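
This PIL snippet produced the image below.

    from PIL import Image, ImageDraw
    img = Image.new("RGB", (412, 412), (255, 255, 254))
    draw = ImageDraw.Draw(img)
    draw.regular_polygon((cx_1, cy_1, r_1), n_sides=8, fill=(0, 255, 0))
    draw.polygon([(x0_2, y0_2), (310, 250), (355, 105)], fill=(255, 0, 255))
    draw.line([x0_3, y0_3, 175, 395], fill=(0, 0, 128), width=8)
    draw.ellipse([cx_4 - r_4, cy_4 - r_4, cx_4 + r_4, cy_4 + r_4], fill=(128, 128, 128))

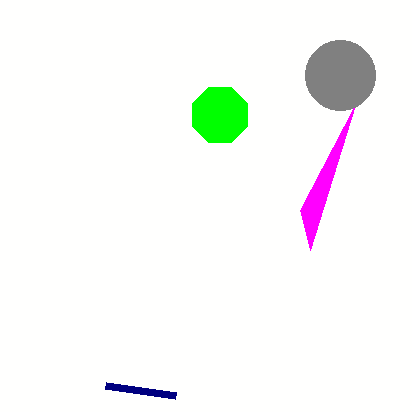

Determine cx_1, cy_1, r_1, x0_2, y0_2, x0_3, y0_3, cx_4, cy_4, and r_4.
cx_1 = 220, cy_1 = 115, r_1 = 30, x0_2 = 300, y0_2 = 210, x0_3 = 105, y0_3 = 385, cx_4 = 340, cy_4 = 75, r_4 = 35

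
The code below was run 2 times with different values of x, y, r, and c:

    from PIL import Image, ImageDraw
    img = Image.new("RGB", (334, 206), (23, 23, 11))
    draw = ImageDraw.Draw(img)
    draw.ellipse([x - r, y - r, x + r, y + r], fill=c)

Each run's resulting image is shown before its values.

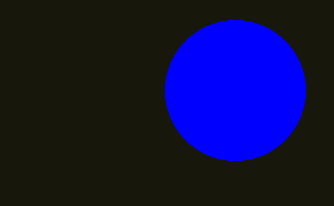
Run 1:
x = 235, y = 90, r = 70, c = 'blue'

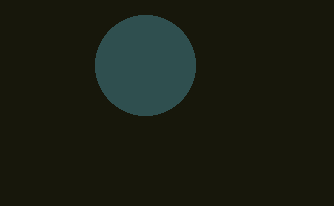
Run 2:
x = 145; y = 65; r = 50; c = 'darkslategray'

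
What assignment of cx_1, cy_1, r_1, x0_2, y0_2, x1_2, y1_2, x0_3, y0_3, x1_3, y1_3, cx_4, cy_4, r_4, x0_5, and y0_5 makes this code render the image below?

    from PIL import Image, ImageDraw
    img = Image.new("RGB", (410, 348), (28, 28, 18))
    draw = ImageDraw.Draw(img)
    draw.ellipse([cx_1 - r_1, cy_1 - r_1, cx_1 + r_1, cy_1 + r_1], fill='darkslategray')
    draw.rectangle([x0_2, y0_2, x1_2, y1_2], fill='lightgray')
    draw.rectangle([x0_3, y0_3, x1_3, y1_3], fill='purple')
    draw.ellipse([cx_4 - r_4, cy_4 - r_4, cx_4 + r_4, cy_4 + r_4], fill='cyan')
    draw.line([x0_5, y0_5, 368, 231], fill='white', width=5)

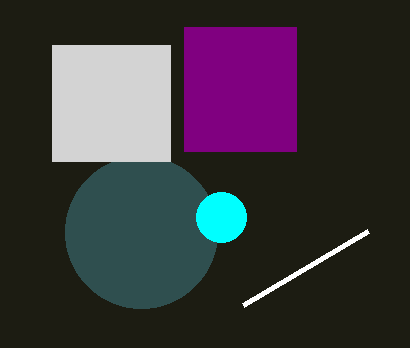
cx_1 = 141; cy_1 = 232; r_1 = 76; x0_2 = 52; y0_2 = 45; x1_2 = 170; y1_2 = 161; x0_3 = 184; y0_3 = 27; x1_3 = 296; y1_3 = 151; cx_4 = 221; cy_4 = 217; r_4 = 25; x0_5 = 243; y0_5 = 305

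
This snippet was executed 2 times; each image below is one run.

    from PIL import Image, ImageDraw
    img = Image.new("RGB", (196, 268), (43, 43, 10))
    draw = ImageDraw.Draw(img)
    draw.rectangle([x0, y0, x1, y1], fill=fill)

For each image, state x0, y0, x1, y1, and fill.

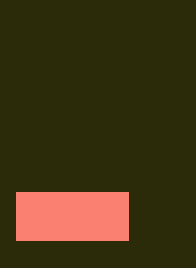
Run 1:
x0 = 16, y0 = 192, x1 = 128, y1 = 240, fill = 'salmon'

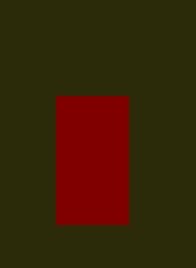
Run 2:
x0 = 56; y0 = 96; x1 = 128; y1 = 224; fill = 'maroon'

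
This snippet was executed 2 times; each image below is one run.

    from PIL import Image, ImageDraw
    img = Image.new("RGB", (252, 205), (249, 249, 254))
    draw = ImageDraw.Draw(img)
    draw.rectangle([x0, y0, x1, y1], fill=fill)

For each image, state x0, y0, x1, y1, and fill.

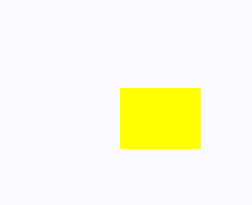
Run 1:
x0 = 120
y0 = 88
x1 = 200
y1 = 148
fill = 'yellow'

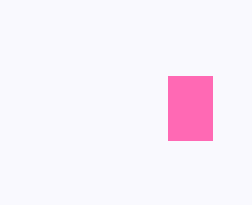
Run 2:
x0 = 168
y0 = 76
x1 = 212
y1 = 140
fill = 'hotpink'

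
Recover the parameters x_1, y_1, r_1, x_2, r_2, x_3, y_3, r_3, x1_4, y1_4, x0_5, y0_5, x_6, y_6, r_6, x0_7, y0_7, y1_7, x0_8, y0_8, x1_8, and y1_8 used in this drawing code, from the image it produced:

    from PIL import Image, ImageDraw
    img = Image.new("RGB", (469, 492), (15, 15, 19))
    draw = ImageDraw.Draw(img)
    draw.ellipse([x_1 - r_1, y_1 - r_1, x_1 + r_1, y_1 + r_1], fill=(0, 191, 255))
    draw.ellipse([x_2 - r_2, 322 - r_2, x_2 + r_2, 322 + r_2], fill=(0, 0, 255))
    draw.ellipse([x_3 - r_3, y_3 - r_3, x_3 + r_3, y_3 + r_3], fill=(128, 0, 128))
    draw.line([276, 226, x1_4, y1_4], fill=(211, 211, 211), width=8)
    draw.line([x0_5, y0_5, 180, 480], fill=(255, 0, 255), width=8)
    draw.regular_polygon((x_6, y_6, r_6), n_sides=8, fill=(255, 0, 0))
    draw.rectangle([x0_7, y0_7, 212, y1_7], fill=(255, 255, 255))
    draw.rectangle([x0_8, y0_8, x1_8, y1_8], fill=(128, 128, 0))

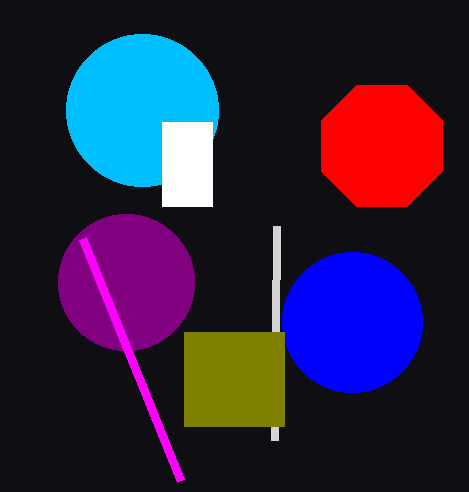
x_1 = 142
y_1 = 110
r_1 = 76
x_2 = 352
r_2 = 70
x_3 = 126
y_3 = 282
r_3 = 68
x1_4 = 274
y1_4 = 440
x0_5 = 82
y0_5 = 238
x_6 = 382
y_6 = 146
r_6 = 66
x0_7 = 162
y0_7 = 122
y1_7 = 206
x0_8 = 184
y0_8 = 332
x1_8 = 284
y1_8 = 426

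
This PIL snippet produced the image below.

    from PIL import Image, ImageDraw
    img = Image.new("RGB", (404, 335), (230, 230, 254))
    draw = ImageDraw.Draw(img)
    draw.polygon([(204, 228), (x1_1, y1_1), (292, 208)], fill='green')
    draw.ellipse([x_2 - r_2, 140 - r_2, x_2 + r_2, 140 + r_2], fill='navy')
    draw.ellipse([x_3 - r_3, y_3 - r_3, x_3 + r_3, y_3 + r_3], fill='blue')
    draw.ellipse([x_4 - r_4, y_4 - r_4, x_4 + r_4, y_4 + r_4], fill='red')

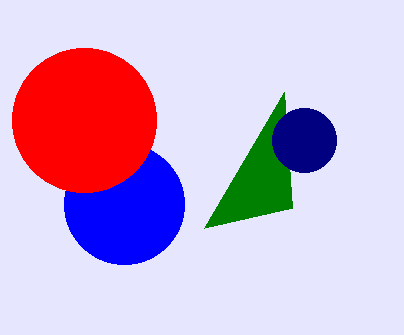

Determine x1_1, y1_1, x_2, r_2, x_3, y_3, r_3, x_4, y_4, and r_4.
x1_1 = 284
y1_1 = 92
x_2 = 304
r_2 = 32
x_3 = 124
y_3 = 204
r_3 = 60
x_4 = 84
y_4 = 120
r_4 = 72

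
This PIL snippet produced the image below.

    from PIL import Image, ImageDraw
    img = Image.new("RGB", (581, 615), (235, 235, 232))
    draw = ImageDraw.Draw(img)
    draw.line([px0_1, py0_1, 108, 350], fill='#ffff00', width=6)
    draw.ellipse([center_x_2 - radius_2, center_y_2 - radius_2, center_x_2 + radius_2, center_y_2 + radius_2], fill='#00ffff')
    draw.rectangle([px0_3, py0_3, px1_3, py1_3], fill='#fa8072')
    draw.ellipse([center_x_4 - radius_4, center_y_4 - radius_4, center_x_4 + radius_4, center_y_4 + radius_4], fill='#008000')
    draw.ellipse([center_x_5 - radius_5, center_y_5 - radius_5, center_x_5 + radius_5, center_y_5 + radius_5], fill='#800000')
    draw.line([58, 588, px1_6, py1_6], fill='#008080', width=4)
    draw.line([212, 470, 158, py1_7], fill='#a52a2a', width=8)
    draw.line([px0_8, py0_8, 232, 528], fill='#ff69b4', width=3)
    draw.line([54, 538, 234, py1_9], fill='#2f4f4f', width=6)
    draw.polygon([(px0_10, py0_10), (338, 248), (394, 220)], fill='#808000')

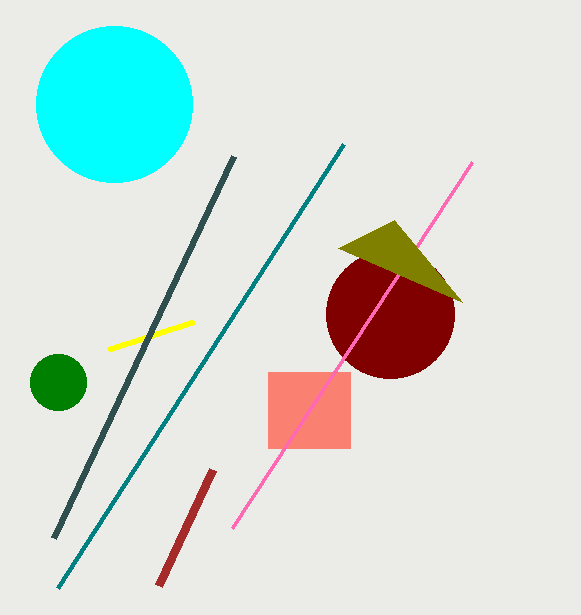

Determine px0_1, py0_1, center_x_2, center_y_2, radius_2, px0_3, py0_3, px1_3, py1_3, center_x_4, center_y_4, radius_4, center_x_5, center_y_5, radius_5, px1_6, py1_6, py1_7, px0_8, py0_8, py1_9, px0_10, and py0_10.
px0_1 = 194, py0_1 = 322, center_x_2 = 114, center_y_2 = 104, radius_2 = 78, px0_3 = 268, py0_3 = 372, px1_3 = 350, py1_3 = 448, center_x_4 = 58, center_y_4 = 382, radius_4 = 28, center_x_5 = 390, center_y_5 = 314, radius_5 = 64, px1_6 = 344, py1_6 = 144, py1_7 = 586, px0_8 = 472, py0_8 = 162, py1_9 = 156, px0_10 = 462, py0_10 = 302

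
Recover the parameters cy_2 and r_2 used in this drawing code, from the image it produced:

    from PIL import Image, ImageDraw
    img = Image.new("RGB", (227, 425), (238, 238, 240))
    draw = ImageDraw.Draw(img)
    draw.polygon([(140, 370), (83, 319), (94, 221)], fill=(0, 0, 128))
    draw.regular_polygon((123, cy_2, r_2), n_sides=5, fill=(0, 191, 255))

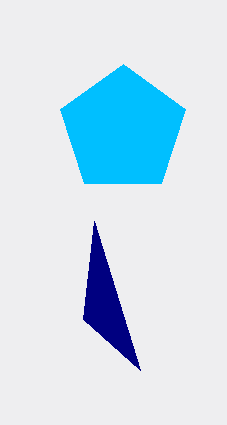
cy_2 = 130, r_2 = 66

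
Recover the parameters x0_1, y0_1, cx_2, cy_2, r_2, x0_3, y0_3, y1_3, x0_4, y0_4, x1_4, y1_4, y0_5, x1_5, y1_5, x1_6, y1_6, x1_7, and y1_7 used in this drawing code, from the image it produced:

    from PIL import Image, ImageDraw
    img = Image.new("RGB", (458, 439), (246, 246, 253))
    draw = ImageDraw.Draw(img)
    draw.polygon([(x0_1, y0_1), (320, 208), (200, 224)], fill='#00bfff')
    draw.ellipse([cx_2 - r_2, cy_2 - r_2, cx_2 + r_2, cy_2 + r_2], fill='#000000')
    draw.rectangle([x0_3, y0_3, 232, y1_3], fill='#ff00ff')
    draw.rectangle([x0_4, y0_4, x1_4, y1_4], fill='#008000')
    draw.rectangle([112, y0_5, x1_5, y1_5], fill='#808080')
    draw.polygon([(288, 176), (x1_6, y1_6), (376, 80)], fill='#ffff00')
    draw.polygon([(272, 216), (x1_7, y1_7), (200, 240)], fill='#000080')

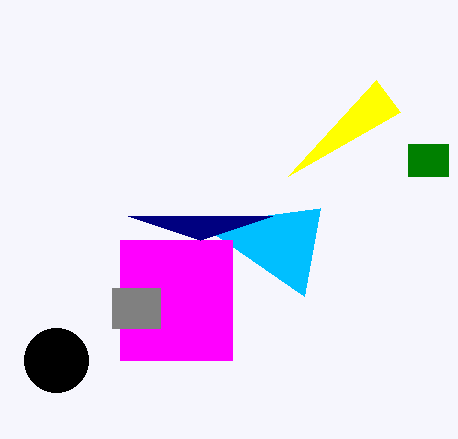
x0_1 = 304; y0_1 = 296; cx_2 = 56; cy_2 = 360; r_2 = 32; x0_3 = 120; y0_3 = 240; y1_3 = 360; x0_4 = 408; y0_4 = 144; x1_4 = 448; y1_4 = 176; y0_5 = 288; x1_5 = 160; y1_5 = 328; x1_6 = 400; y1_6 = 112; x1_7 = 128; y1_7 = 216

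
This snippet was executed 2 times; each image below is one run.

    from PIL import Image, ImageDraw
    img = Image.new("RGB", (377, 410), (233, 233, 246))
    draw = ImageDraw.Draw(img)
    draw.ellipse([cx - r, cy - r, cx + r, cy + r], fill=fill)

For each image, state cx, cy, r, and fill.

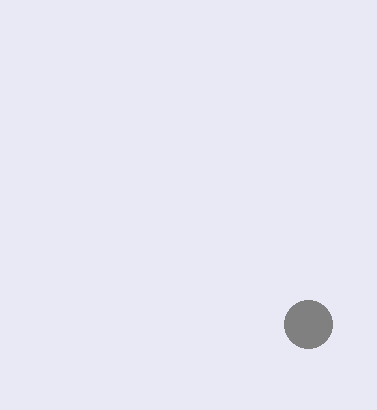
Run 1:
cx = 308
cy = 324
r = 24
fill = 'gray'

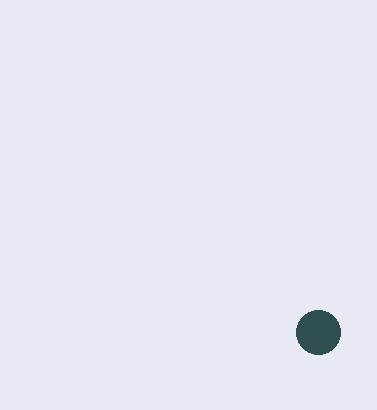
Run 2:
cx = 318; cy = 332; r = 22; fill = 'darkslategray'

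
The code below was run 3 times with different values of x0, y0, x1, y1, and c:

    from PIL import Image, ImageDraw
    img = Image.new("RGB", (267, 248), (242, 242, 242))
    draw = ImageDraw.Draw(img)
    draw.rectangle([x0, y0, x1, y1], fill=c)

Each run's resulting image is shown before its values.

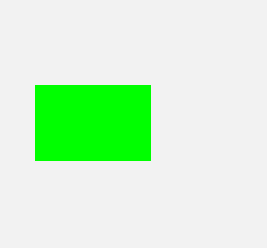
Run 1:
x0 = 35
y0 = 85
x1 = 150
y1 = 160
c = 'lime'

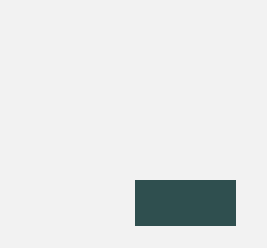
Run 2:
x0 = 135, y0 = 180, x1 = 235, y1 = 225, c = 'darkslategray'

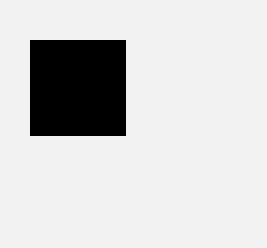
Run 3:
x0 = 30, y0 = 40, x1 = 125, y1 = 135, c = 'black'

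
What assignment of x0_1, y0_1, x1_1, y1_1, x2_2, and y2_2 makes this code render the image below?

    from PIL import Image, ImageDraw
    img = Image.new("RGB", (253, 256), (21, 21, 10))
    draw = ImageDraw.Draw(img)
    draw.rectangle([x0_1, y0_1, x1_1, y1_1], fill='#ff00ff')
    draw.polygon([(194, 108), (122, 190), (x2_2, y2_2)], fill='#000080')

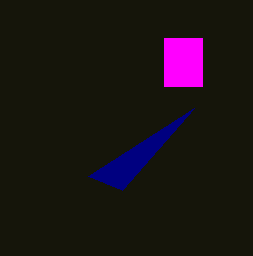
x0_1 = 164; y0_1 = 38; x1_1 = 202; y1_1 = 86; x2_2 = 88; y2_2 = 176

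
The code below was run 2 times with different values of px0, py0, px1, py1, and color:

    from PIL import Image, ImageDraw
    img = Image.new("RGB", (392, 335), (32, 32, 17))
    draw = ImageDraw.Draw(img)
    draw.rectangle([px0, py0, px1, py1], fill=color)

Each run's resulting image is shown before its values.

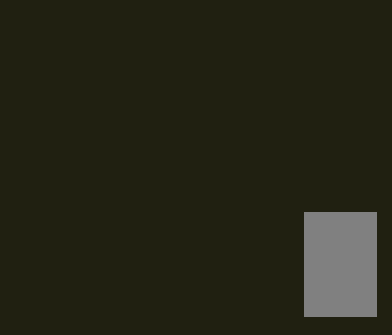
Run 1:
px0 = 304; py0 = 212; px1 = 376; py1 = 316; color = 'gray'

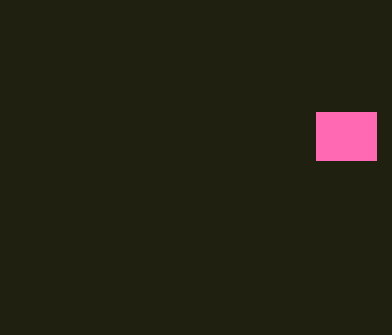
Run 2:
px0 = 316, py0 = 112, px1 = 376, py1 = 160, color = 'hotpink'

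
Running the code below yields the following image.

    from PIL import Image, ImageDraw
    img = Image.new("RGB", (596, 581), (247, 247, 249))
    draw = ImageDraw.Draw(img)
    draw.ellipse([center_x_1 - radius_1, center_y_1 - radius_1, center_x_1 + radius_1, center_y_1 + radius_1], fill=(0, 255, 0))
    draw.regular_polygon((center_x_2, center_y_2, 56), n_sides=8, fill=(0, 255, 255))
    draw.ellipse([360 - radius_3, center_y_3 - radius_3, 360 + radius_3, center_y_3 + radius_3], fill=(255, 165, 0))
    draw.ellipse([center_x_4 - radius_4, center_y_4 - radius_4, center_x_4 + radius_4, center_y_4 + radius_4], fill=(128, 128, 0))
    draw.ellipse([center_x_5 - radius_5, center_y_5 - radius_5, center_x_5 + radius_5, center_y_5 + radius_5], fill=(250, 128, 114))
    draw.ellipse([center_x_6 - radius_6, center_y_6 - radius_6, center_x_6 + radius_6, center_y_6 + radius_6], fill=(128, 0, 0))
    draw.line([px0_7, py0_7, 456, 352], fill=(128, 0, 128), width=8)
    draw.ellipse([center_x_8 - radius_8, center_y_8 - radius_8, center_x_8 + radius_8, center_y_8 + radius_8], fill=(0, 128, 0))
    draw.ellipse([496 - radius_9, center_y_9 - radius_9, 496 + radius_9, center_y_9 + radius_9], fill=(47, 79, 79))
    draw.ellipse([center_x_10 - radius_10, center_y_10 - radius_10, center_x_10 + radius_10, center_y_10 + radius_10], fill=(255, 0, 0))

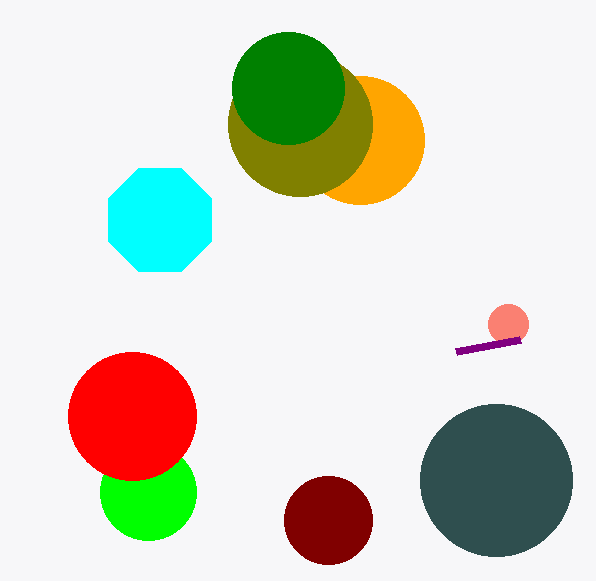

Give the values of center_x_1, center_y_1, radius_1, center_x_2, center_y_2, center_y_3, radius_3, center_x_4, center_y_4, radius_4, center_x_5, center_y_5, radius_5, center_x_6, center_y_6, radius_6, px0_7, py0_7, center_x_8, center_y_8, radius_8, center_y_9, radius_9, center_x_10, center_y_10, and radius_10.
center_x_1 = 148; center_y_1 = 492; radius_1 = 48; center_x_2 = 160; center_y_2 = 220; center_y_3 = 140; radius_3 = 64; center_x_4 = 300; center_y_4 = 124; radius_4 = 72; center_x_5 = 508; center_y_5 = 324; radius_5 = 20; center_x_6 = 328; center_y_6 = 520; radius_6 = 44; px0_7 = 520; py0_7 = 340; center_x_8 = 288; center_y_8 = 88; radius_8 = 56; center_y_9 = 480; radius_9 = 76; center_x_10 = 132; center_y_10 = 416; radius_10 = 64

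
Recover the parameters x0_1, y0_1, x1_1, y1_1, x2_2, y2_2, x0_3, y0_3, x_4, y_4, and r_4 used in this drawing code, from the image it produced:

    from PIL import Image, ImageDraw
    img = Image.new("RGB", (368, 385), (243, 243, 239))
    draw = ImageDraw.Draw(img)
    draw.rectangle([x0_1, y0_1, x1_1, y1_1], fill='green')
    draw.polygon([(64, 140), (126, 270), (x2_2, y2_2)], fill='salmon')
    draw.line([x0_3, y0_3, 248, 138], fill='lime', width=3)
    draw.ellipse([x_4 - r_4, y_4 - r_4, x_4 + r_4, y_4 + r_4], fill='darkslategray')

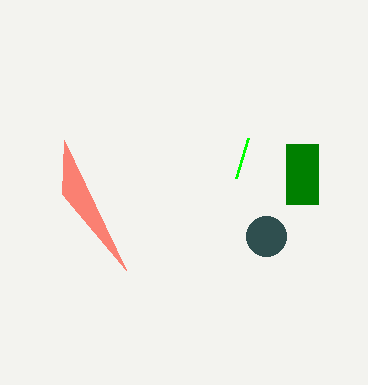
x0_1 = 286, y0_1 = 144, x1_1 = 318, y1_1 = 204, x2_2 = 62, y2_2 = 194, x0_3 = 236, y0_3 = 178, x_4 = 266, y_4 = 236, r_4 = 20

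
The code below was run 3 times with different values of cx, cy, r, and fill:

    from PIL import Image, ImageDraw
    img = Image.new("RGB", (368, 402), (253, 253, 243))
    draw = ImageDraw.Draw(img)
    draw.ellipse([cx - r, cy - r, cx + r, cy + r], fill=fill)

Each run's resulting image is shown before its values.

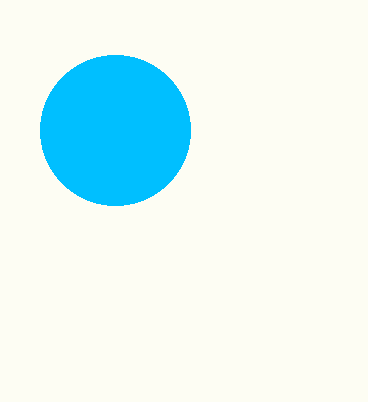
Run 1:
cx = 115
cy = 130
r = 75
fill = 'deepskyblue'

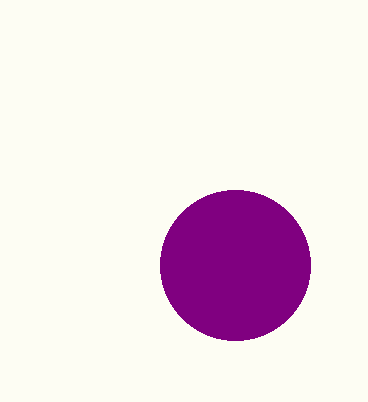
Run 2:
cx = 235
cy = 265
r = 75
fill = 'purple'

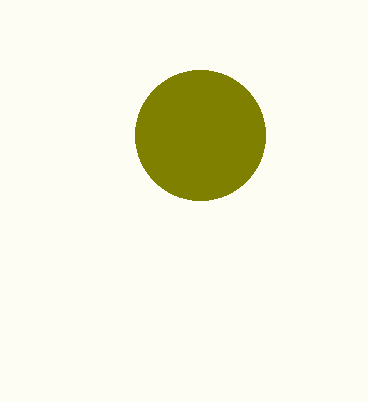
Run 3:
cx = 200; cy = 135; r = 65; fill = 'olive'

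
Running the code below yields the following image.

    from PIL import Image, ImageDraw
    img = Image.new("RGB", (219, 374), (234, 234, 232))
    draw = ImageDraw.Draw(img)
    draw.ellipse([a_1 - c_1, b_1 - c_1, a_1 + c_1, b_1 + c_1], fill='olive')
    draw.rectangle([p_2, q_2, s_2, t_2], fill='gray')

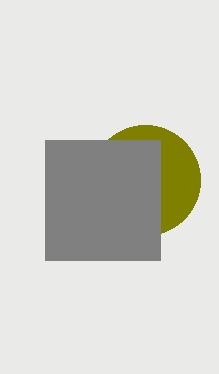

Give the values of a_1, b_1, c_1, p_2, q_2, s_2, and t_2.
a_1 = 145
b_1 = 180
c_1 = 55
p_2 = 45
q_2 = 140
s_2 = 160
t_2 = 260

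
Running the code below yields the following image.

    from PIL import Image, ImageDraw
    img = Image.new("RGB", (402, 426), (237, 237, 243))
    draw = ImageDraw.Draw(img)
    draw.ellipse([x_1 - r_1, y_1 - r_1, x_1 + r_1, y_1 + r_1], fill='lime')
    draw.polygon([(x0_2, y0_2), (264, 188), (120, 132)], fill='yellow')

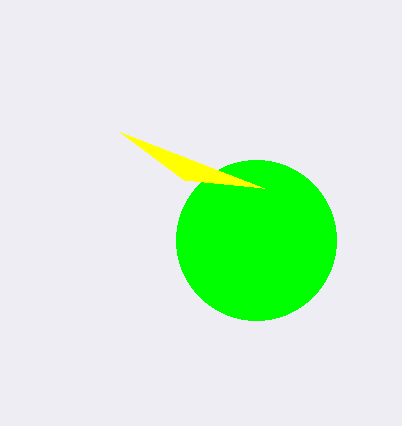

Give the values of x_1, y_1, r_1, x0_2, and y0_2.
x_1 = 256, y_1 = 240, r_1 = 80, x0_2 = 184, y0_2 = 180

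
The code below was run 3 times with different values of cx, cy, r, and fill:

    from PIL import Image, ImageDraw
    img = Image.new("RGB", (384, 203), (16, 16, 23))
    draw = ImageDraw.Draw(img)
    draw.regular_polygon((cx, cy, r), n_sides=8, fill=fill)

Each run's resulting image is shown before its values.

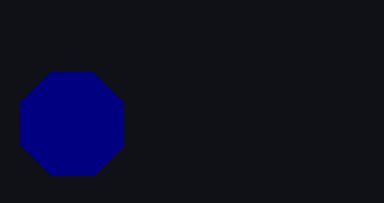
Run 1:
cx = 72, cy = 124, r = 56, fill = 'navy'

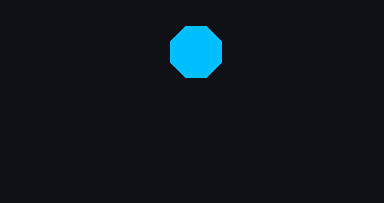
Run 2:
cx = 196; cy = 52; r = 28; fill = 'deepskyblue'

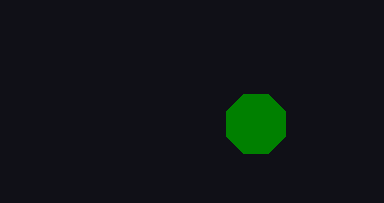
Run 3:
cx = 256; cy = 124; r = 32; fill = 'green'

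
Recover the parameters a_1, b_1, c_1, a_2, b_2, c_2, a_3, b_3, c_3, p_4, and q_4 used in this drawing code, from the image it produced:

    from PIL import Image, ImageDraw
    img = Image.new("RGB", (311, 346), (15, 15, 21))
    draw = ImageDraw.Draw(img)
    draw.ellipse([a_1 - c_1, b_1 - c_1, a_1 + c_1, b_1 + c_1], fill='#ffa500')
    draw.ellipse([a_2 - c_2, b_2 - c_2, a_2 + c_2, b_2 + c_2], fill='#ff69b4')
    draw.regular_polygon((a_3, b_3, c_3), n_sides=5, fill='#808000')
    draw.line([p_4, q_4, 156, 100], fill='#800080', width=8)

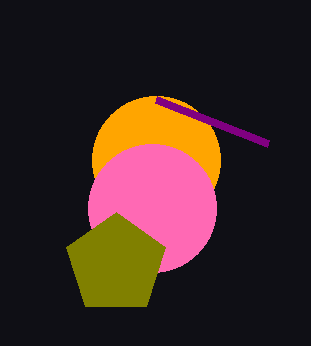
a_1 = 156
b_1 = 160
c_1 = 64
a_2 = 152
b_2 = 208
c_2 = 64
a_3 = 116
b_3 = 264
c_3 = 52
p_4 = 268
q_4 = 144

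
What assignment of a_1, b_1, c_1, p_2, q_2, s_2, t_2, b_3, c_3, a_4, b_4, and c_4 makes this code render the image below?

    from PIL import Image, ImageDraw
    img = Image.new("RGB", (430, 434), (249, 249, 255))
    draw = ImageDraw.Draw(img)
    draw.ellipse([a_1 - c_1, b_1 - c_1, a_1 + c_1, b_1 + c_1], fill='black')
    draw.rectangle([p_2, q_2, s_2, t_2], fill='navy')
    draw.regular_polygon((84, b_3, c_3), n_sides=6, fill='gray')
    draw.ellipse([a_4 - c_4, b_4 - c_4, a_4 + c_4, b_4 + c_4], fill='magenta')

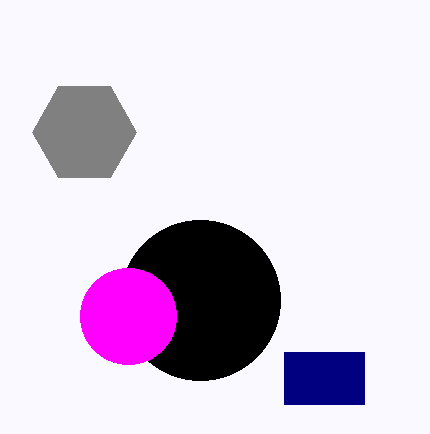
a_1 = 200, b_1 = 300, c_1 = 80, p_2 = 284, q_2 = 352, s_2 = 364, t_2 = 404, b_3 = 132, c_3 = 52, a_4 = 128, b_4 = 316, c_4 = 48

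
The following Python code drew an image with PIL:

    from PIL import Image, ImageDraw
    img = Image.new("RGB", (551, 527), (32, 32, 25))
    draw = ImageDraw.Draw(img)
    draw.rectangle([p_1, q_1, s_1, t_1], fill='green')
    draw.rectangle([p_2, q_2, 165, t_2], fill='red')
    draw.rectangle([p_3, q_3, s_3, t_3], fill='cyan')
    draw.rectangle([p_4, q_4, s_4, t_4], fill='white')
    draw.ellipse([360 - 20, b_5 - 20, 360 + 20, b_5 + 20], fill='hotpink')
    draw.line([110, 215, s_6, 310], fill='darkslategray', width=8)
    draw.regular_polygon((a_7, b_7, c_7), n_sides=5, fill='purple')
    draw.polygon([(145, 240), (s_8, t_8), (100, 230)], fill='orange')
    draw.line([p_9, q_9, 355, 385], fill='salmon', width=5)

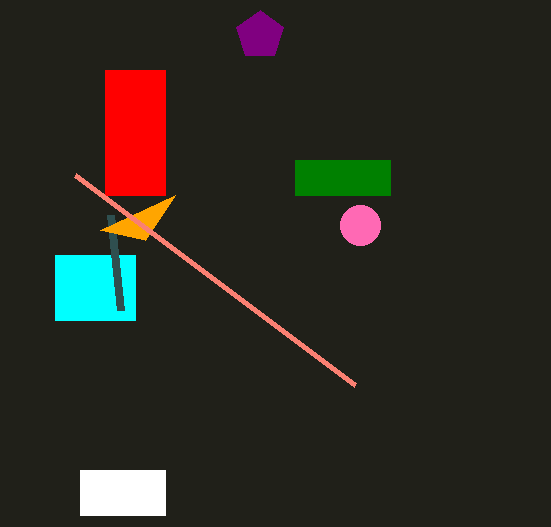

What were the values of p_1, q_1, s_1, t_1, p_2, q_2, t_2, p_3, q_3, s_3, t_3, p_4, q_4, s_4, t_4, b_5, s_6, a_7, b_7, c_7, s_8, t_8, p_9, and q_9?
p_1 = 295, q_1 = 160, s_1 = 390, t_1 = 195, p_2 = 105, q_2 = 70, t_2 = 195, p_3 = 55, q_3 = 255, s_3 = 135, t_3 = 320, p_4 = 80, q_4 = 470, s_4 = 165, t_4 = 515, b_5 = 225, s_6 = 120, a_7 = 260, b_7 = 35, c_7 = 25, s_8 = 175, t_8 = 195, p_9 = 75, q_9 = 175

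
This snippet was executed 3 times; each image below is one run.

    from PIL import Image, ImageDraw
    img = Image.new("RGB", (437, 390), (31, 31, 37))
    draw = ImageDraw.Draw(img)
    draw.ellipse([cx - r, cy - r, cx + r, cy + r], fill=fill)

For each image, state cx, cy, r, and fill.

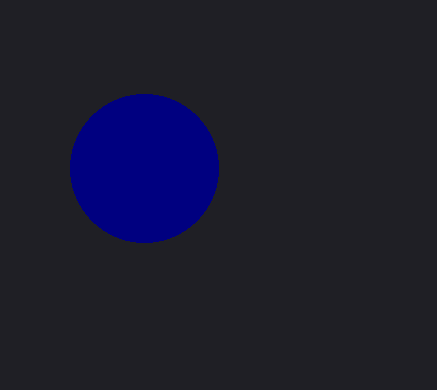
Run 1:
cx = 144
cy = 168
r = 74
fill = 'navy'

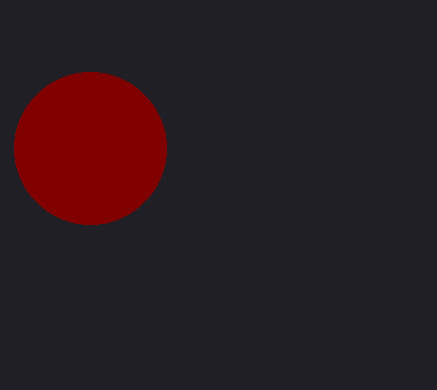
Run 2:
cx = 90, cy = 148, r = 76, fill = 'maroon'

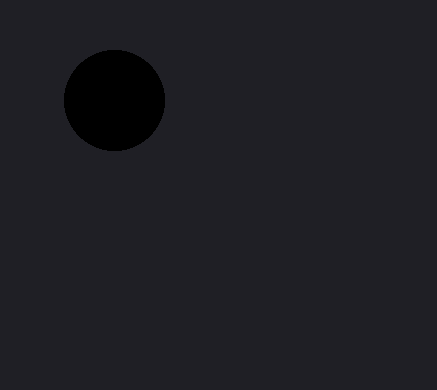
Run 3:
cx = 114; cy = 100; r = 50; fill = 'black'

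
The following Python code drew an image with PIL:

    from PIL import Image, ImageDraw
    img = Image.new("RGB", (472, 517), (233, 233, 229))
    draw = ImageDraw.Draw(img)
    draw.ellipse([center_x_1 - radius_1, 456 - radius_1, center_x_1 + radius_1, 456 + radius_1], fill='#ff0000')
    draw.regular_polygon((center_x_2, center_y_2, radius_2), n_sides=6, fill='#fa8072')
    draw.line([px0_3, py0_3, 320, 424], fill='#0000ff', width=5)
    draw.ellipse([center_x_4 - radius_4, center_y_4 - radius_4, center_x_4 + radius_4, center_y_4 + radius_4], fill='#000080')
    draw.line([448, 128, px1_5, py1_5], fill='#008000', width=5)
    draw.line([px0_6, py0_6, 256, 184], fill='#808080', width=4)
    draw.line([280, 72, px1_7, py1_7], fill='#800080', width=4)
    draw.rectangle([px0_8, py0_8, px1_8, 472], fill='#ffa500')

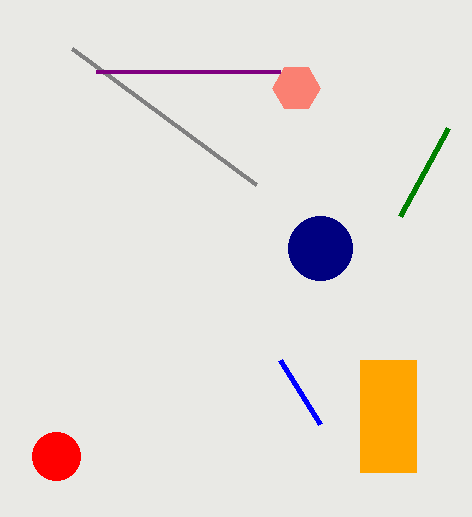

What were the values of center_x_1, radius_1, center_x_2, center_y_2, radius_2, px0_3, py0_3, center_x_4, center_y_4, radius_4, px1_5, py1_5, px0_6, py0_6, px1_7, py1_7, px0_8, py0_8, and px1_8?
center_x_1 = 56
radius_1 = 24
center_x_2 = 296
center_y_2 = 88
radius_2 = 24
px0_3 = 280
py0_3 = 360
center_x_4 = 320
center_y_4 = 248
radius_4 = 32
px1_5 = 400
py1_5 = 216
px0_6 = 72
py0_6 = 48
px1_7 = 96
py1_7 = 72
px0_8 = 360
py0_8 = 360
px1_8 = 416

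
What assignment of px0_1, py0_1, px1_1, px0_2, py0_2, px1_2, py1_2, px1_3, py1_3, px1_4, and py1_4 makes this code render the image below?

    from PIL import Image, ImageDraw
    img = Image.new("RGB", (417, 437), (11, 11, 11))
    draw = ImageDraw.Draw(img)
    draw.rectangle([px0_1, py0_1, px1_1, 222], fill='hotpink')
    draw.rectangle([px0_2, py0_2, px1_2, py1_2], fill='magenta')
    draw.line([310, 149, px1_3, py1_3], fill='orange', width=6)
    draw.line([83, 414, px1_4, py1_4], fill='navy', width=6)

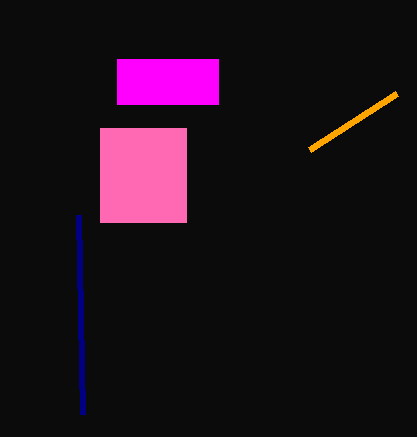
px0_1 = 100
py0_1 = 128
px1_1 = 186
px0_2 = 117
py0_2 = 59
px1_2 = 218
py1_2 = 104
px1_3 = 397
py1_3 = 93
px1_4 = 79
py1_4 = 215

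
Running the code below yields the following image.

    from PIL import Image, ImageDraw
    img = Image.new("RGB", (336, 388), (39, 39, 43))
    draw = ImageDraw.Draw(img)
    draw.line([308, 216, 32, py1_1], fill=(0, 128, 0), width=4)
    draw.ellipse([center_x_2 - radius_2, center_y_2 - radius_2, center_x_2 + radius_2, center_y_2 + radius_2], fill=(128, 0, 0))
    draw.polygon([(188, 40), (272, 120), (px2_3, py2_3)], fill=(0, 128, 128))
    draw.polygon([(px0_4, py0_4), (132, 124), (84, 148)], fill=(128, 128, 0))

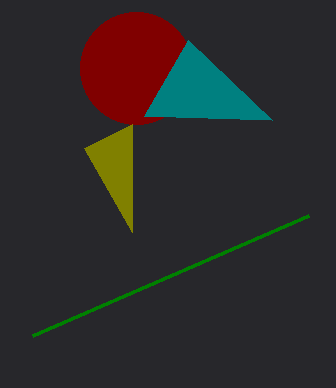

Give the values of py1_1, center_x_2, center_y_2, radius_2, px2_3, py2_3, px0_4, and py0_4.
py1_1 = 336; center_x_2 = 136; center_y_2 = 68; radius_2 = 56; px2_3 = 144; py2_3 = 116; px0_4 = 132; py0_4 = 232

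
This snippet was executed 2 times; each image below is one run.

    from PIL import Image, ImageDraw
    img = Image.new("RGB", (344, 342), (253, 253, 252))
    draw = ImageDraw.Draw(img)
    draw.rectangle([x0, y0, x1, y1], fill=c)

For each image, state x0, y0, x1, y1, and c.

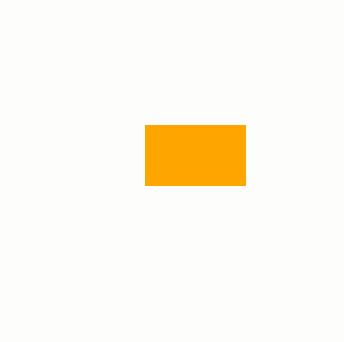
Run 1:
x0 = 145, y0 = 125, x1 = 245, y1 = 185, c = 'orange'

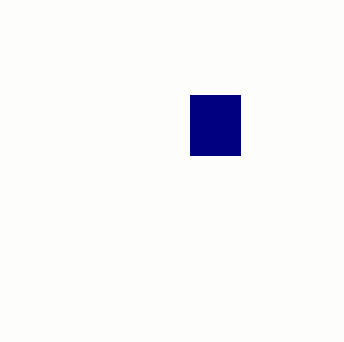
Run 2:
x0 = 190
y0 = 95
x1 = 240
y1 = 155
c = 'navy'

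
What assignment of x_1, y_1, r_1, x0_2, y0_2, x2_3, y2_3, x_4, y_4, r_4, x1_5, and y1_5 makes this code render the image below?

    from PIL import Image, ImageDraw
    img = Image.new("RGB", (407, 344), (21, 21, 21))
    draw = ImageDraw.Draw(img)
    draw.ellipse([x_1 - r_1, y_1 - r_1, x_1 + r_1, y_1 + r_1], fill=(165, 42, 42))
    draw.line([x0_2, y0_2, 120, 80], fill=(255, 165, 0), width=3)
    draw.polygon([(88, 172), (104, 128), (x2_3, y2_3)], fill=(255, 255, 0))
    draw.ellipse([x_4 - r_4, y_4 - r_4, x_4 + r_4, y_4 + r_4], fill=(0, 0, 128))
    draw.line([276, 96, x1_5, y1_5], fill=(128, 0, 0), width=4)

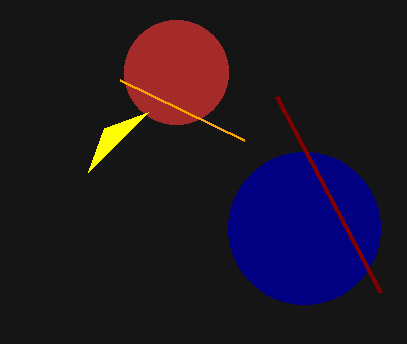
x_1 = 176, y_1 = 72, r_1 = 52, x0_2 = 244, y0_2 = 140, x2_3 = 148, y2_3 = 112, x_4 = 304, y_4 = 228, r_4 = 76, x1_5 = 380, y1_5 = 292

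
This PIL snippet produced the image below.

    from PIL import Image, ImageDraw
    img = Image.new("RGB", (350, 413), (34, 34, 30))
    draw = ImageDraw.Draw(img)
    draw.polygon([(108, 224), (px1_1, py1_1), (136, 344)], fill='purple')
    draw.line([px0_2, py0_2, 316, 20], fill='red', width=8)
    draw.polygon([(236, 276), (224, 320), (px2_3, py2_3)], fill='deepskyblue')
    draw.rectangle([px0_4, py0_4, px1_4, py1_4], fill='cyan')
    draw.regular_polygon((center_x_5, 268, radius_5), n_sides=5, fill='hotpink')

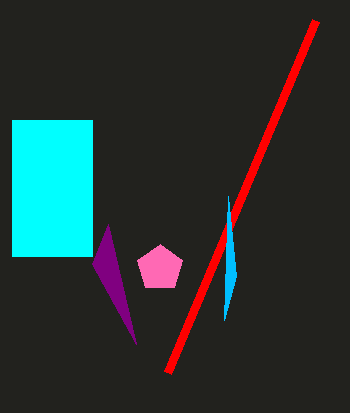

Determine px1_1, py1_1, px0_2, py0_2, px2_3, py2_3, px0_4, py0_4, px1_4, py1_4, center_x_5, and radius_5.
px1_1 = 92
py1_1 = 264
px0_2 = 168
py0_2 = 372
px2_3 = 228
py2_3 = 196
px0_4 = 12
py0_4 = 120
px1_4 = 92
py1_4 = 256
center_x_5 = 160
radius_5 = 24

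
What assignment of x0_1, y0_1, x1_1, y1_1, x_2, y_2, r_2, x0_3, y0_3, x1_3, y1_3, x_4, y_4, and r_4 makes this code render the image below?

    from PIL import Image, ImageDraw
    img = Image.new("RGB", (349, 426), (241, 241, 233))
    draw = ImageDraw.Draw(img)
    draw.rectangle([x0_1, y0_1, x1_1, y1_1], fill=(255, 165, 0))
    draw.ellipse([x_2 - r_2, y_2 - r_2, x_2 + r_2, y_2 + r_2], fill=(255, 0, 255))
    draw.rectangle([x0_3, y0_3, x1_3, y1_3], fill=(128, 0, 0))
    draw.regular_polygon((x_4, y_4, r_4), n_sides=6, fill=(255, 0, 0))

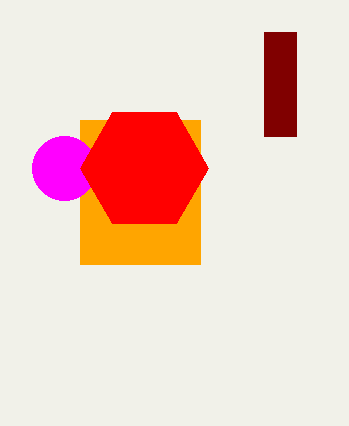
x0_1 = 80; y0_1 = 120; x1_1 = 200; y1_1 = 264; x_2 = 64; y_2 = 168; r_2 = 32; x0_3 = 264; y0_3 = 32; x1_3 = 296; y1_3 = 136; x_4 = 144; y_4 = 168; r_4 = 64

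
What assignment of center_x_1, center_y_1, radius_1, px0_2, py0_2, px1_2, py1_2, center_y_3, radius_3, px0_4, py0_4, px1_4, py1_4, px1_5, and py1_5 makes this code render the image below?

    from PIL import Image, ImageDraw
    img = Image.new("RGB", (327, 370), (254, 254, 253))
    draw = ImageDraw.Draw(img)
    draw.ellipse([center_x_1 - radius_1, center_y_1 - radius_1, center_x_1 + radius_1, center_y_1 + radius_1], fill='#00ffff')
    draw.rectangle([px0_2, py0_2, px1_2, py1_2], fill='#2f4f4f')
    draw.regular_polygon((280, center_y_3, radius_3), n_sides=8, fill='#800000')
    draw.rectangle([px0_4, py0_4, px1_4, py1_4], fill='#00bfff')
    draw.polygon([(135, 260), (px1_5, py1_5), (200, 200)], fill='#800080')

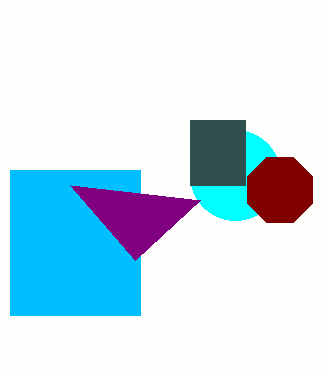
center_x_1 = 235, center_y_1 = 175, radius_1 = 45, px0_2 = 190, py0_2 = 120, px1_2 = 245, py1_2 = 185, center_y_3 = 190, radius_3 = 35, px0_4 = 10, py0_4 = 170, px1_4 = 140, py1_4 = 315, px1_5 = 70, py1_5 = 185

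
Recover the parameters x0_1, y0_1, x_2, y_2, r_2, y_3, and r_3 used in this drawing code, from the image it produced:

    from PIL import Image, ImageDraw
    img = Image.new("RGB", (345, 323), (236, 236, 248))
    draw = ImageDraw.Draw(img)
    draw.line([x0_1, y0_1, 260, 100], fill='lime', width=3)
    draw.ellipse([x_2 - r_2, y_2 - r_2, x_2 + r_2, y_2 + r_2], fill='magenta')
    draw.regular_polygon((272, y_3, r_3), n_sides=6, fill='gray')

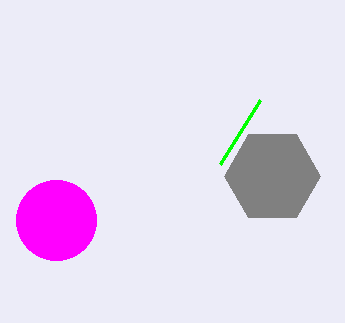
x0_1 = 220
y0_1 = 164
x_2 = 56
y_2 = 220
r_2 = 40
y_3 = 176
r_3 = 48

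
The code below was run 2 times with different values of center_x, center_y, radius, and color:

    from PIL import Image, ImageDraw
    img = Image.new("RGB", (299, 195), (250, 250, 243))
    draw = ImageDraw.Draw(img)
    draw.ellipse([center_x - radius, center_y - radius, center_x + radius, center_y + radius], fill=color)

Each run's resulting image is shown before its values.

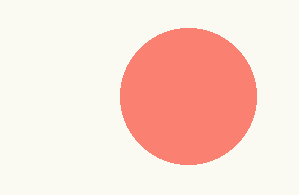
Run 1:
center_x = 188
center_y = 96
radius = 68
color = 'salmon'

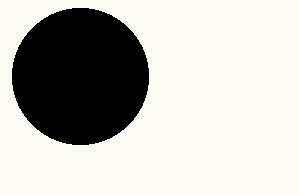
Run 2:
center_x = 80
center_y = 76
radius = 68
color = 'black'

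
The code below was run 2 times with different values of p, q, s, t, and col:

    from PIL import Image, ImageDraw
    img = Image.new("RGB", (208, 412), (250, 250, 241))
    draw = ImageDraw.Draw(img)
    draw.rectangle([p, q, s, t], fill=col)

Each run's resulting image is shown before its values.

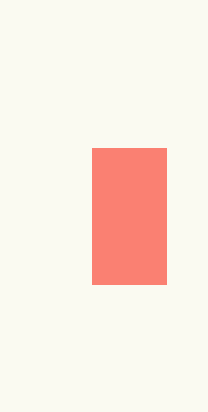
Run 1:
p = 92; q = 148; s = 166; t = 284; col = 'salmon'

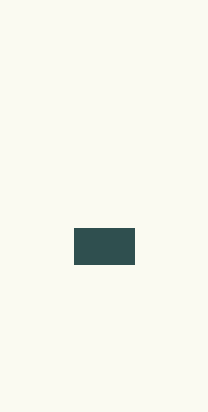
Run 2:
p = 74
q = 228
s = 134
t = 264
col = 'darkslategray'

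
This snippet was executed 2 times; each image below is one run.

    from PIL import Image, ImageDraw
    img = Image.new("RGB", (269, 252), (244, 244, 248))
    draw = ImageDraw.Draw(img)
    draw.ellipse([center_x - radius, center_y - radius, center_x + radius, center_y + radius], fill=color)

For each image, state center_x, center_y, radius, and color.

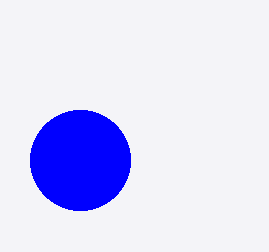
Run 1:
center_x = 80
center_y = 160
radius = 50
color = 'blue'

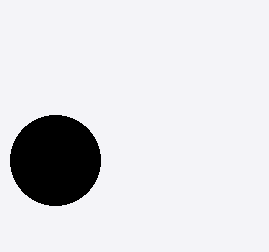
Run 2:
center_x = 55, center_y = 160, radius = 45, color = 'black'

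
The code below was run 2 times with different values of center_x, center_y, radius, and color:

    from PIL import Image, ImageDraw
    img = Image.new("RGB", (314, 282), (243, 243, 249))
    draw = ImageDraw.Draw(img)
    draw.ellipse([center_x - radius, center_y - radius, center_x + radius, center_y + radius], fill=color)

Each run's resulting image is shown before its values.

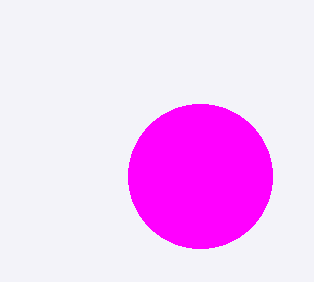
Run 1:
center_x = 200, center_y = 176, radius = 72, color = 'magenta'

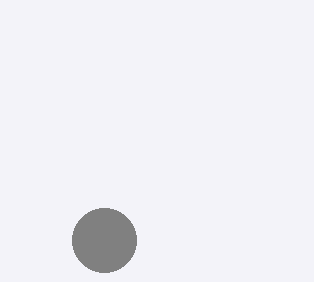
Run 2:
center_x = 104
center_y = 240
radius = 32
color = 'gray'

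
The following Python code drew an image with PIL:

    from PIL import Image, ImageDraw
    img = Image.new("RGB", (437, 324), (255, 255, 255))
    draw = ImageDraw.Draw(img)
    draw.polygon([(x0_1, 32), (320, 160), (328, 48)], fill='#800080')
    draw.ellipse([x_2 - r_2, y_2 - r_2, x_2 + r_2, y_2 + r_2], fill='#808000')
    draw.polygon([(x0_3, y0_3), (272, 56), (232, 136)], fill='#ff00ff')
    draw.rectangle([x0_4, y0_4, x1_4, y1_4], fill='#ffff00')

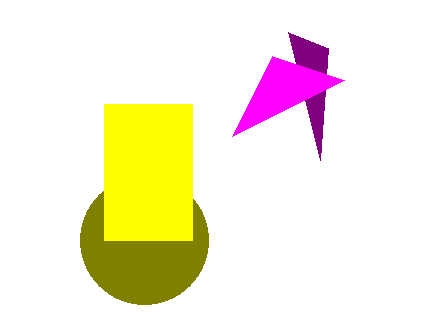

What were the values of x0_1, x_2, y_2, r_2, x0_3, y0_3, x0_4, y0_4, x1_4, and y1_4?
x0_1 = 288, x_2 = 144, y_2 = 240, r_2 = 64, x0_3 = 344, y0_3 = 80, x0_4 = 104, y0_4 = 104, x1_4 = 192, y1_4 = 240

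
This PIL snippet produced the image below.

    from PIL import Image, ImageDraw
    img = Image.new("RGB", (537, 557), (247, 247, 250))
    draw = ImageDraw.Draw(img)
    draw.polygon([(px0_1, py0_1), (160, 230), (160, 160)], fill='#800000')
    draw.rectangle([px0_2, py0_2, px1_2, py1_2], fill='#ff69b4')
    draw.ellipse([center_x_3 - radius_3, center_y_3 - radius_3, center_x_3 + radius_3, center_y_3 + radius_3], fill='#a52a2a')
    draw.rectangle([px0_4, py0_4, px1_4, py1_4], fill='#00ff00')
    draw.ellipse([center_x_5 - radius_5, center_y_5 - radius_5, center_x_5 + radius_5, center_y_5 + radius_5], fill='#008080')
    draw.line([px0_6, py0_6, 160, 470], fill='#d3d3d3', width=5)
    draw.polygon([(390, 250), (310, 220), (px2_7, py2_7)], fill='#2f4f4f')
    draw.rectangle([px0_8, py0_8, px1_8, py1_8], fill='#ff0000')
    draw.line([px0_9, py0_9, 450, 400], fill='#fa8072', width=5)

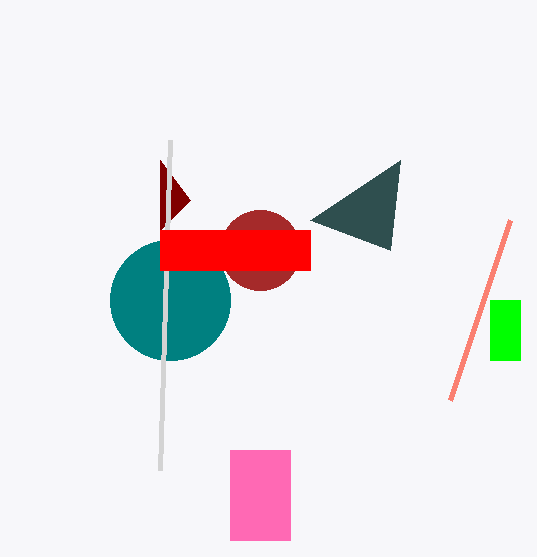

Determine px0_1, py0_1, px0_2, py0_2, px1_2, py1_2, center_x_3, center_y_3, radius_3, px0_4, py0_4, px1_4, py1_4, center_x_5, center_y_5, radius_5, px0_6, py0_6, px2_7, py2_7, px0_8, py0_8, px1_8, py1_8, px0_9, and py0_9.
px0_1 = 190; py0_1 = 200; px0_2 = 230; py0_2 = 450; px1_2 = 290; py1_2 = 540; center_x_3 = 260; center_y_3 = 250; radius_3 = 40; px0_4 = 490; py0_4 = 300; px1_4 = 520; py1_4 = 360; center_x_5 = 170; center_y_5 = 300; radius_5 = 60; px0_6 = 170; py0_6 = 140; px2_7 = 400; py2_7 = 160; px0_8 = 160; py0_8 = 230; px1_8 = 310; py1_8 = 270; px0_9 = 510; py0_9 = 220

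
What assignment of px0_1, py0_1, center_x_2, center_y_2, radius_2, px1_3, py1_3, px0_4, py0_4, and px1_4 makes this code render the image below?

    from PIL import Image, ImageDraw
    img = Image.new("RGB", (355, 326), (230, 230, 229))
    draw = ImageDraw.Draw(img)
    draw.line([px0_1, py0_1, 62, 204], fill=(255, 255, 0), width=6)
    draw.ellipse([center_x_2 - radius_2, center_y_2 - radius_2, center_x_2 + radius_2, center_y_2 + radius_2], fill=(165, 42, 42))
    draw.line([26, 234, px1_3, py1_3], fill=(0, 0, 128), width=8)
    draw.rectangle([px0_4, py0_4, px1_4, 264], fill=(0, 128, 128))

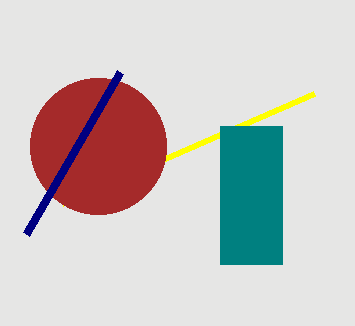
px0_1 = 314; py0_1 = 94; center_x_2 = 98; center_y_2 = 146; radius_2 = 68; px1_3 = 120; py1_3 = 72; px0_4 = 220; py0_4 = 126; px1_4 = 282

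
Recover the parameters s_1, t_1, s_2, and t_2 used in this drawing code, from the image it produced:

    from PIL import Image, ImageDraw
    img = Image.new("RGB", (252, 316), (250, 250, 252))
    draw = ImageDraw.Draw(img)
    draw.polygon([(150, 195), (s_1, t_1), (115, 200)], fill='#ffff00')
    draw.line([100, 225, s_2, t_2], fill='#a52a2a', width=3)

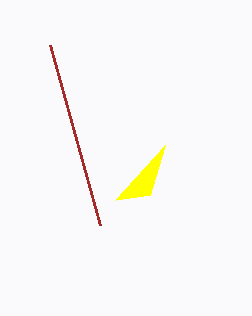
s_1 = 165
t_1 = 145
s_2 = 50
t_2 = 45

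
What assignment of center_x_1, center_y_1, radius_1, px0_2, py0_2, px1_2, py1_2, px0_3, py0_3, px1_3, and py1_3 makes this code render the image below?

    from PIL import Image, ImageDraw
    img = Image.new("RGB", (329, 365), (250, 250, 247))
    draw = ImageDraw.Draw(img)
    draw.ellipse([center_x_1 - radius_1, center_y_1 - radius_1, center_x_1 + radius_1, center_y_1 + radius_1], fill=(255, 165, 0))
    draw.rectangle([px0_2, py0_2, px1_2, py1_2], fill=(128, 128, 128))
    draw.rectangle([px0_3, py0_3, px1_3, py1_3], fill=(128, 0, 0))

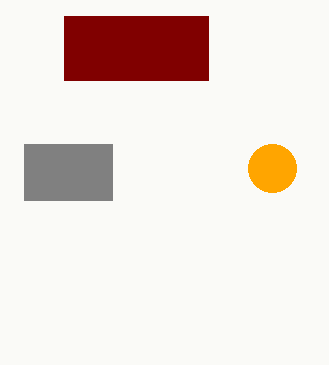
center_x_1 = 272
center_y_1 = 168
radius_1 = 24
px0_2 = 24
py0_2 = 144
px1_2 = 112
py1_2 = 200
px0_3 = 64
py0_3 = 16
px1_3 = 208
py1_3 = 80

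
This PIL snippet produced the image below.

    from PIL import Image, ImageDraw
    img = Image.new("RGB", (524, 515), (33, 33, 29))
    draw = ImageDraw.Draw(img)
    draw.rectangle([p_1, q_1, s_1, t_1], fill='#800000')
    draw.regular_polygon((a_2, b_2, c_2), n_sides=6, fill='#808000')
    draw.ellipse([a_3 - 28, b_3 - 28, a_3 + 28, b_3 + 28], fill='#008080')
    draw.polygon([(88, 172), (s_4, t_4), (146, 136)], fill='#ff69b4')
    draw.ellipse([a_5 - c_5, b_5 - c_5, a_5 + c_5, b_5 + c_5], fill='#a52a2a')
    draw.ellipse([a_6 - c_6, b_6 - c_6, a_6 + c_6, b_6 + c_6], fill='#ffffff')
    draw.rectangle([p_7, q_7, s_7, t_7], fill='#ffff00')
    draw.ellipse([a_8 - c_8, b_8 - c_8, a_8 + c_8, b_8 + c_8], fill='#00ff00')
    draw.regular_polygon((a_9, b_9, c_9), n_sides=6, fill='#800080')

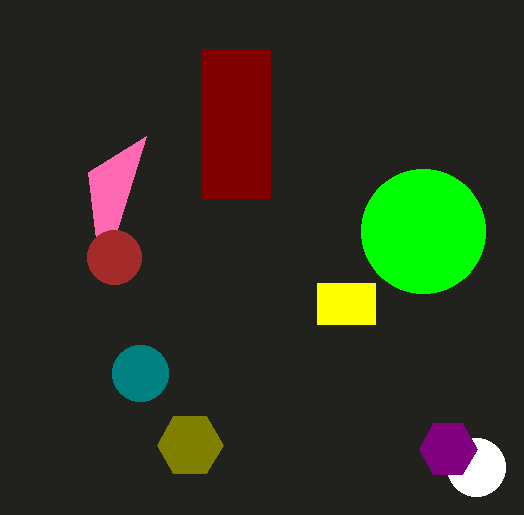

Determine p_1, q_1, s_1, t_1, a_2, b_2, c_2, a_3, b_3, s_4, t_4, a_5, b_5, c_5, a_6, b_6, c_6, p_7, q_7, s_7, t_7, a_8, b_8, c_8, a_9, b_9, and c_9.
p_1 = 202; q_1 = 49; s_1 = 270; t_1 = 198; a_2 = 190; b_2 = 445; c_2 = 33; a_3 = 140; b_3 = 373; s_4 = 101; t_4 = 281; a_5 = 114; b_5 = 257; c_5 = 27; a_6 = 476; b_6 = 467; c_6 = 29; p_7 = 317; q_7 = 283; s_7 = 375; t_7 = 324; a_8 = 423; b_8 = 231; c_8 = 62; a_9 = 448; b_9 = 449; c_9 = 29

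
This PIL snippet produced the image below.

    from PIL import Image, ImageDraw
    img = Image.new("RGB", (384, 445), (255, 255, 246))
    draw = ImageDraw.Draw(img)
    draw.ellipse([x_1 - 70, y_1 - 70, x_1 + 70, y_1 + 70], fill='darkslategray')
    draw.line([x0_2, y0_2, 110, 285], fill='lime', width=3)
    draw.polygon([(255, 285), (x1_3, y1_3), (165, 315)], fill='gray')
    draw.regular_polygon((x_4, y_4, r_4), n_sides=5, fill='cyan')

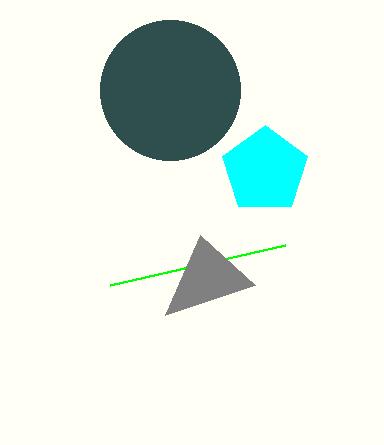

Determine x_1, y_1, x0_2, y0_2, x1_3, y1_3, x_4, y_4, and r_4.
x_1 = 170; y_1 = 90; x0_2 = 285; y0_2 = 245; x1_3 = 200; y1_3 = 235; x_4 = 265; y_4 = 170; r_4 = 45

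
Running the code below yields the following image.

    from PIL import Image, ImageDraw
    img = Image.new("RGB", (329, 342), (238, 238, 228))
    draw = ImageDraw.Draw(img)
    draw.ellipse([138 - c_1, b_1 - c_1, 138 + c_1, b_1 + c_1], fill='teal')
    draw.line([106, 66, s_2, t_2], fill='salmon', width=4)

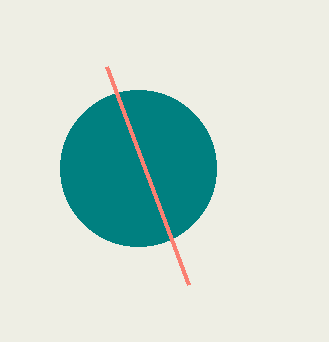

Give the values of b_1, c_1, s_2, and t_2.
b_1 = 168
c_1 = 78
s_2 = 188
t_2 = 284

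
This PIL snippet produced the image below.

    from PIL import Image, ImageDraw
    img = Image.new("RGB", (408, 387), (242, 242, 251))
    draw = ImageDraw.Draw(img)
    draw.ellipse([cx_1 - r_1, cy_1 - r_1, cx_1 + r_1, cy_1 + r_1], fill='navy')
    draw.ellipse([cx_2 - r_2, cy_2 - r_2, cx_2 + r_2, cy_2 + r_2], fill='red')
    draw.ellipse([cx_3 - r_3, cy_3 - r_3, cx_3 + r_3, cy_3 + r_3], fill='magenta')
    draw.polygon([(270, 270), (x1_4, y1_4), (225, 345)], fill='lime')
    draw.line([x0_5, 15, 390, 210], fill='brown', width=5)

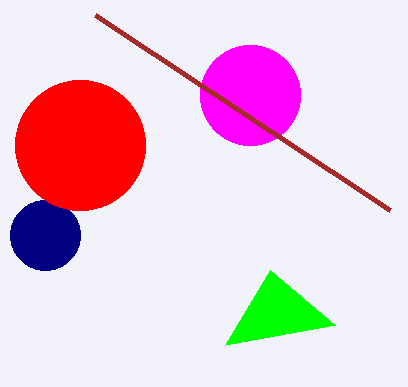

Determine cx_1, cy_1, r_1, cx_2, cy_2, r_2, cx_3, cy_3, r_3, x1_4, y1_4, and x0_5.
cx_1 = 45; cy_1 = 235; r_1 = 35; cx_2 = 80; cy_2 = 145; r_2 = 65; cx_3 = 250; cy_3 = 95; r_3 = 50; x1_4 = 335; y1_4 = 325; x0_5 = 95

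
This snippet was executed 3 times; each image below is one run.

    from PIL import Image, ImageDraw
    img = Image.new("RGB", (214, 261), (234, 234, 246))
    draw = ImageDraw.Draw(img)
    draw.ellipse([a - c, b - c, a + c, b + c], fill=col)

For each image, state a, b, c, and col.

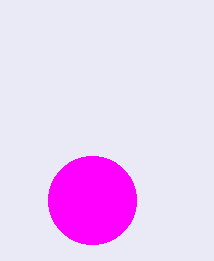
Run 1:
a = 92, b = 200, c = 44, col = 'magenta'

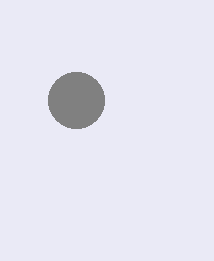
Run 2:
a = 76, b = 100, c = 28, col = 'gray'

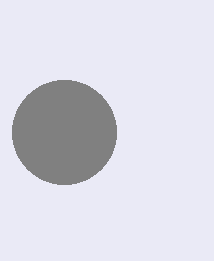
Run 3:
a = 64, b = 132, c = 52, col = 'gray'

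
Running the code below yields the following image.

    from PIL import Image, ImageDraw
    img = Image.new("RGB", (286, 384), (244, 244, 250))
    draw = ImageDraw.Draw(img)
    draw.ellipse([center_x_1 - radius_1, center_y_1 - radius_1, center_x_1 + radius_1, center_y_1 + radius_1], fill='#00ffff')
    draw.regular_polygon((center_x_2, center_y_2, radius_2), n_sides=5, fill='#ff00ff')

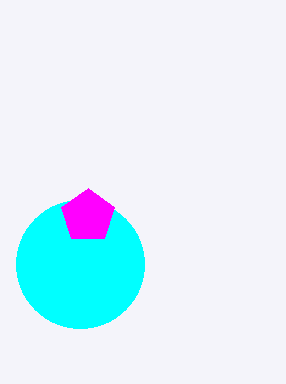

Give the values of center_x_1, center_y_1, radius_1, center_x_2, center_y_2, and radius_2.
center_x_1 = 80
center_y_1 = 264
radius_1 = 64
center_x_2 = 88
center_y_2 = 216
radius_2 = 28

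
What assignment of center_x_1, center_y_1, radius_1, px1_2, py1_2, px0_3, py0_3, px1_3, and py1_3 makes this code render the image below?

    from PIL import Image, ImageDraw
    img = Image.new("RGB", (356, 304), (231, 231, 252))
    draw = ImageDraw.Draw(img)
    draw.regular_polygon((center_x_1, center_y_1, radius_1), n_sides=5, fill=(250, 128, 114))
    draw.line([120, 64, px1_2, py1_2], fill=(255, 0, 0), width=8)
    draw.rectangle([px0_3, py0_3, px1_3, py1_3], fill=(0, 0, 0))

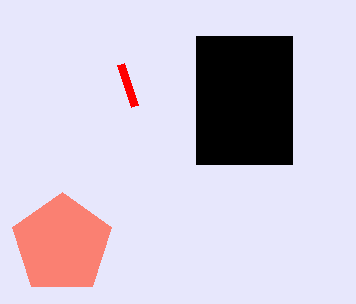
center_x_1 = 62, center_y_1 = 244, radius_1 = 52, px1_2 = 134, py1_2 = 106, px0_3 = 196, py0_3 = 36, px1_3 = 292, py1_3 = 164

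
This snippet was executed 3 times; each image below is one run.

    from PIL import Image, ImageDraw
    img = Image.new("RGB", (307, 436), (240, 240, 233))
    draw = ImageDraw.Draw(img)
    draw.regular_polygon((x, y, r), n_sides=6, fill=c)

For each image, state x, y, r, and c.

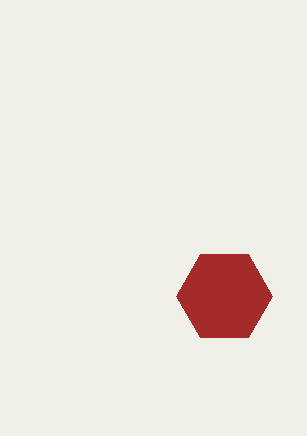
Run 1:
x = 224; y = 296; r = 48; c = 'brown'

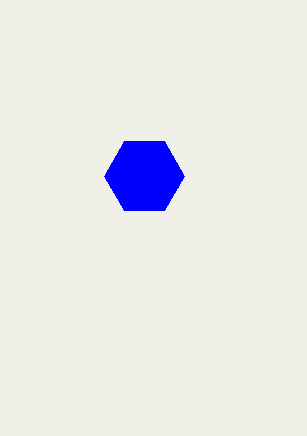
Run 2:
x = 144
y = 176
r = 40
c = 'blue'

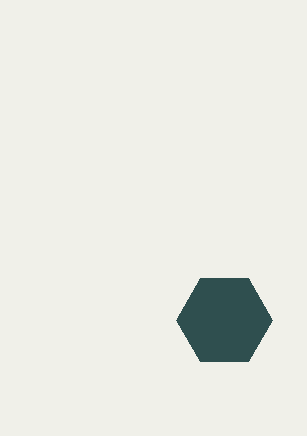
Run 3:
x = 224, y = 320, r = 48, c = 'darkslategray'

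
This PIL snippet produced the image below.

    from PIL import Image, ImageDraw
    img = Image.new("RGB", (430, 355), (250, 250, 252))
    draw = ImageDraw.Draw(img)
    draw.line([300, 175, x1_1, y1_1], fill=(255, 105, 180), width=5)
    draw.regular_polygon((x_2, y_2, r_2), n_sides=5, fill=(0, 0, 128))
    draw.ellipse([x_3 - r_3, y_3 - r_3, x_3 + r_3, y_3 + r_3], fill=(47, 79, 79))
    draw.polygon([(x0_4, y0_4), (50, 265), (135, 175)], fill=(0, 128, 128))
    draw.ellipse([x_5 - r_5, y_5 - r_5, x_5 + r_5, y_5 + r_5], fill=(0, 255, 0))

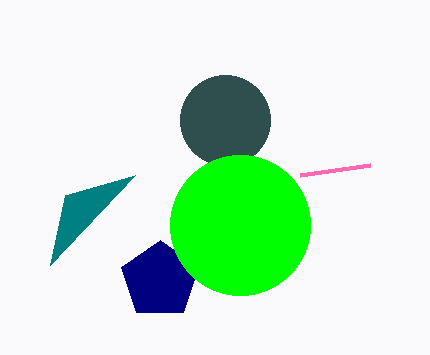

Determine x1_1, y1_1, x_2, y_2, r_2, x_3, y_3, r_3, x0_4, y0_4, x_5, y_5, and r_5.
x1_1 = 370; y1_1 = 165; x_2 = 160; y_2 = 280; r_2 = 40; x_3 = 225; y_3 = 120; r_3 = 45; x0_4 = 65; y0_4 = 195; x_5 = 240; y_5 = 225; r_5 = 70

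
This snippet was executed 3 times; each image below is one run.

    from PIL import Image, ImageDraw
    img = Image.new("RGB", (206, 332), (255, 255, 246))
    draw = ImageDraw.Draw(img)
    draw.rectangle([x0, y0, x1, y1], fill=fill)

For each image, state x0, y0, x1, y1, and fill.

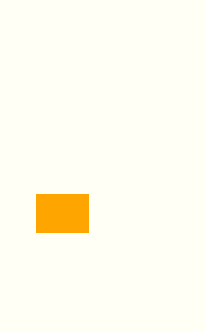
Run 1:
x0 = 36; y0 = 194; x1 = 88; y1 = 232; fill = 'orange'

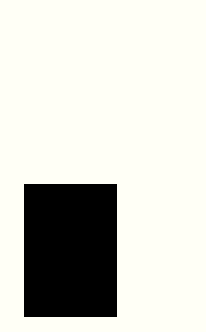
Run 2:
x0 = 24; y0 = 184; x1 = 116; y1 = 316; fill = 'black'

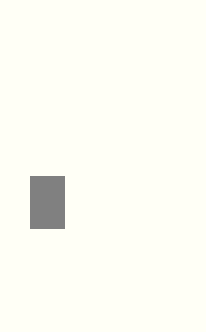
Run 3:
x0 = 30, y0 = 176, x1 = 64, y1 = 228, fill = 'gray'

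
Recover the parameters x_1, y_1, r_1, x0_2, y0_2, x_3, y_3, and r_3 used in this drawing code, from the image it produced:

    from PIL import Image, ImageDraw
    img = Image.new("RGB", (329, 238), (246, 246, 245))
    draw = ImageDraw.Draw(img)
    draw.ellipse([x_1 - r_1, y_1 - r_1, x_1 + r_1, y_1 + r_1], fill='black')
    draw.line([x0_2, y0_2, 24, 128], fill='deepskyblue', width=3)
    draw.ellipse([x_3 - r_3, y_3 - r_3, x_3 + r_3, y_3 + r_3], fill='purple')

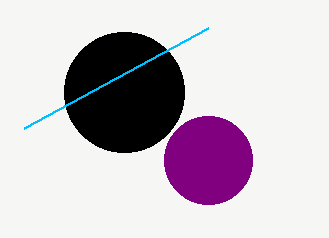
x_1 = 124, y_1 = 92, r_1 = 60, x0_2 = 208, y0_2 = 28, x_3 = 208, y_3 = 160, r_3 = 44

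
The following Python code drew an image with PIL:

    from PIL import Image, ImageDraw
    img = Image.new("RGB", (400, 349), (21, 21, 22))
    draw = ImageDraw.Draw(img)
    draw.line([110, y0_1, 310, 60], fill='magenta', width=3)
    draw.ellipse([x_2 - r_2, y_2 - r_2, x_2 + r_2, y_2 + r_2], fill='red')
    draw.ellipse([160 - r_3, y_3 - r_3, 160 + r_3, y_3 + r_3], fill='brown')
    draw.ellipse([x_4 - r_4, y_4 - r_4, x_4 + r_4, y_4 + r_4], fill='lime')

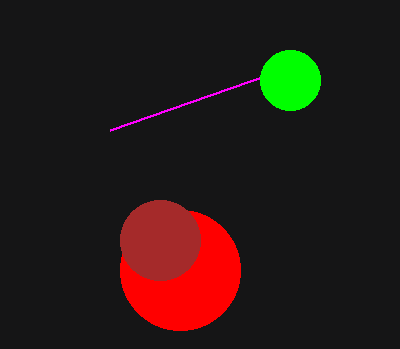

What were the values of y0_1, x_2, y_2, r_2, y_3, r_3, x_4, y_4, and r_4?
y0_1 = 130
x_2 = 180
y_2 = 270
r_2 = 60
y_3 = 240
r_3 = 40
x_4 = 290
y_4 = 80
r_4 = 30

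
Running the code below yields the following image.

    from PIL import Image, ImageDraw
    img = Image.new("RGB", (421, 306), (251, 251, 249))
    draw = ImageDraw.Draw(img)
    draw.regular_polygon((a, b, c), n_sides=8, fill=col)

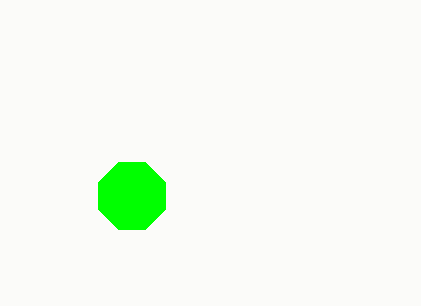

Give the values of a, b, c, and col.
a = 132, b = 196, c = 36, col = 'lime'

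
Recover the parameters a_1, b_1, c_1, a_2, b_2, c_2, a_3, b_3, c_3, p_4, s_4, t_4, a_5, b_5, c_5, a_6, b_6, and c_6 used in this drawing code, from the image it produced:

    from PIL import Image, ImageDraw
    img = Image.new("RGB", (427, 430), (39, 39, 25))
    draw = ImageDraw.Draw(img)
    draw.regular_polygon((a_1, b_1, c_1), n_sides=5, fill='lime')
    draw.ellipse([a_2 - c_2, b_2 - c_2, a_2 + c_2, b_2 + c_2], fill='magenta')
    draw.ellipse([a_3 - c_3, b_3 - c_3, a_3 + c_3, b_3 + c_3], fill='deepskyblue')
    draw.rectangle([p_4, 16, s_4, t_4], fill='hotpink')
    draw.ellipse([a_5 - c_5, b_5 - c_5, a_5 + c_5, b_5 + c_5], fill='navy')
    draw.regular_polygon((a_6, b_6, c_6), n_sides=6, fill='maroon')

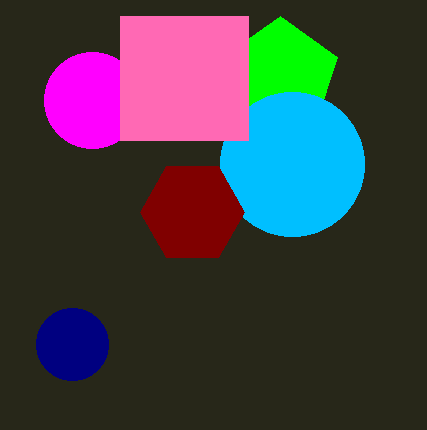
a_1 = 280, b_1 = 76, c_1 = 60, a_2 = 92, b_2 = 100, c_2 = 48, a_3 = 292, b_3 = 164, c_3 = 72, p_4 = 120, s_4 = 248, t_4 = 140, a_5 = 72, b_5 = 344, c_5 = 36, a_6 = 192, b_6 = 212, c_6 = 52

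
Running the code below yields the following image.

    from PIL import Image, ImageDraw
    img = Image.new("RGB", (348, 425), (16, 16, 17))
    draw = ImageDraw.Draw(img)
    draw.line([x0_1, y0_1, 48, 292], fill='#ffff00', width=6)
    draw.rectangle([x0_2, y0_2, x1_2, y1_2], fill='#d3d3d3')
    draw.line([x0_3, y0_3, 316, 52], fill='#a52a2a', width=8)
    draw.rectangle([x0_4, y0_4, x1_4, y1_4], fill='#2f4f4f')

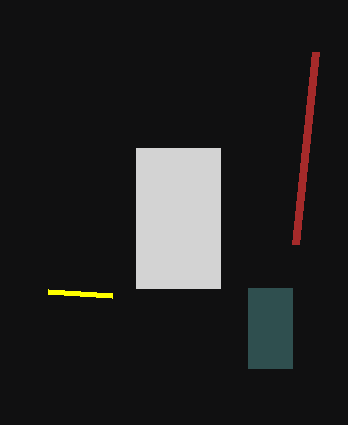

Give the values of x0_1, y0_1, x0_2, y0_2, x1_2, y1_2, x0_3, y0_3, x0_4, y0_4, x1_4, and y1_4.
x0_1 = 112
y0_1 = 296
x0_2 = 136
y0_2 = 148
x1_2 = 220
y1_2 = 288
x0_3 = 296
y0_3 = 244
x0_4 = 248
y0_4 = 288
x1_4 = 292
y1_4 = 368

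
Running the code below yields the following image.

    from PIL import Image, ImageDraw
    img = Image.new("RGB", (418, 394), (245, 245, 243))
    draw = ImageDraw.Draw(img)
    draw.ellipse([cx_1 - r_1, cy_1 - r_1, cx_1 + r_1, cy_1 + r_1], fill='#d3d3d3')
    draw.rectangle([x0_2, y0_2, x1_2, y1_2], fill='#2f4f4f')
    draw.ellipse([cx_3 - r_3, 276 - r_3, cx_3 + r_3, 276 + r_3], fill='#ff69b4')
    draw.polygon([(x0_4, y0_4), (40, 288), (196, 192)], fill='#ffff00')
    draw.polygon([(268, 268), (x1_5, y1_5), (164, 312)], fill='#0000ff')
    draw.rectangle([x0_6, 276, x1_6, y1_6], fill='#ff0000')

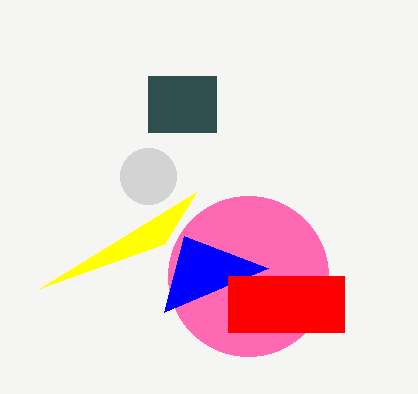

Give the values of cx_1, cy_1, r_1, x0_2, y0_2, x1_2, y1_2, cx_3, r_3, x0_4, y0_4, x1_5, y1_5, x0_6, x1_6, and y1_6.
cx_1 = 148; cy_1 = 176; r_1 = 28; x0_2 = 148; y0_2 = 76; x1_2 = 216; y1_2 = 132; cx_3 = 248; r_3 = 80; x0_4 = 164; y0_4 = 244; x1_5 = 184; y1_5 = 236; x0_6 = 228; x1_6 = 344; y1_6 = 332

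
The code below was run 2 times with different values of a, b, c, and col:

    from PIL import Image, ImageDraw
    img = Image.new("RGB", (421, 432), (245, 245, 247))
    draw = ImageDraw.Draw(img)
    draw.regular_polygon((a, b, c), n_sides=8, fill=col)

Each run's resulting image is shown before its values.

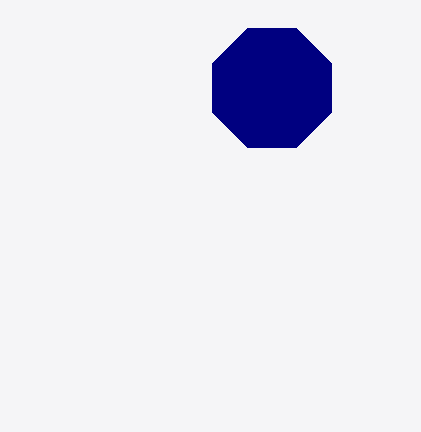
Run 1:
a = 272, b = 88, c = 64, col = 'navy'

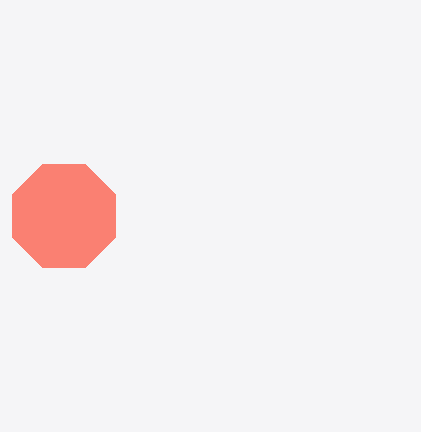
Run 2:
a = 64; b = 216; c = 56; col = 'salmon'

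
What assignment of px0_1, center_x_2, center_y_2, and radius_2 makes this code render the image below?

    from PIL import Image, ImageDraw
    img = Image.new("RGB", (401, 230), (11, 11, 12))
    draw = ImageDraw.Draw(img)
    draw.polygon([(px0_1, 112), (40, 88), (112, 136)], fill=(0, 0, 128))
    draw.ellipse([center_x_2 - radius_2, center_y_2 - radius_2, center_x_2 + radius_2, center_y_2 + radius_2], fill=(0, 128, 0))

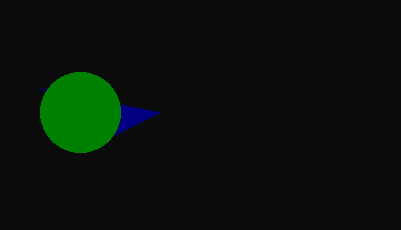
px0_1 = 160
center_x_2 = 80
center_y_2 = 112
radius_2 = 40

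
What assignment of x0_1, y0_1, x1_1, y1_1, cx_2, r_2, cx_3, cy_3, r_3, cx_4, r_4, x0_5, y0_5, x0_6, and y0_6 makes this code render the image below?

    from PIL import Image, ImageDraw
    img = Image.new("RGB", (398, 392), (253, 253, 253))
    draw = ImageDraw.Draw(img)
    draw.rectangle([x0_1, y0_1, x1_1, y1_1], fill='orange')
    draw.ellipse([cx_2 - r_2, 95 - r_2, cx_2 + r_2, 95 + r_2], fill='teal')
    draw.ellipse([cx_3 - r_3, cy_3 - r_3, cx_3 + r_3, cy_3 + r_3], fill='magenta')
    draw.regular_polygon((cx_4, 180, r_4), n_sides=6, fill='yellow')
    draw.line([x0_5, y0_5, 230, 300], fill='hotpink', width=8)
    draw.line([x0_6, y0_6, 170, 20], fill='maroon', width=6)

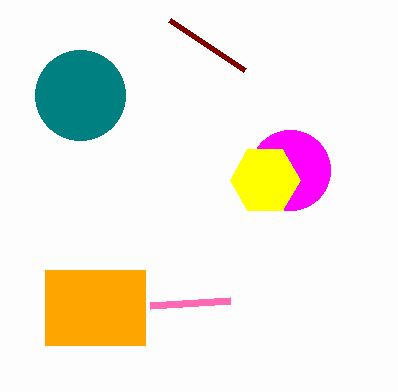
x0_1 = 45, y0_1 = 270, x1_1 = 145, y1_1 = 345, cx_2 = 80, r_2 = 45, cx_3 = 290, cy_3 = 170, r_3 = 40, cx_4 = 265, r_4 = 35, x0_5 = 150, y0_5 = 305, x0_6 = 245, y0_6 = 70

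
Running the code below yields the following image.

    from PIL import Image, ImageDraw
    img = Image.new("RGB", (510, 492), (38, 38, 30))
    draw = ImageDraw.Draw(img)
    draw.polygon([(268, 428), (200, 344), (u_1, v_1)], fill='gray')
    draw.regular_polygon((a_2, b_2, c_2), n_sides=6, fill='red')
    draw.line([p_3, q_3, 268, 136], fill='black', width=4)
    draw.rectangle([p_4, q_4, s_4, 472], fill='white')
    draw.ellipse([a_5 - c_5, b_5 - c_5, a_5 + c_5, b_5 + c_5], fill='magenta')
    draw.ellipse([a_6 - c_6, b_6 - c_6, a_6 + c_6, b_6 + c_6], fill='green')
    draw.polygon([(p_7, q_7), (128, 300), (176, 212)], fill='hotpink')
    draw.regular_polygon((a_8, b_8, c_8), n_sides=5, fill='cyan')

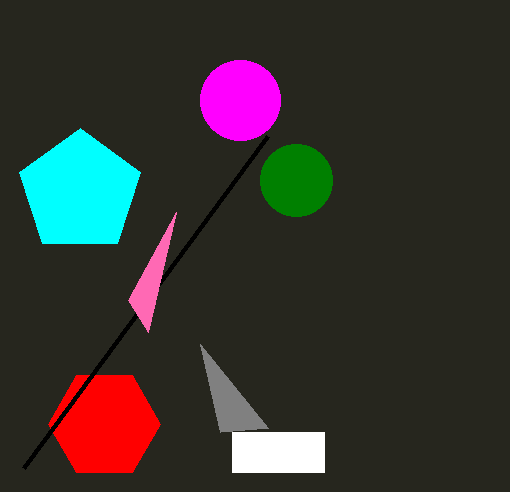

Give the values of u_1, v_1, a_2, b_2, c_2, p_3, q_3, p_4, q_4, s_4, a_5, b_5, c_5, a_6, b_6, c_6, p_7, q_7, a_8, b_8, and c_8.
u_1 = 220, v_1 = 432, a_2 = 104, b_2 = 424, c_2 = 56, p_3 = 24, q_3 = 468, p_4 = 232, q_4 = 432, s_4 = 324, a_5 = 240, b_5 = 100, c_5 = 40, a_6 = 296, b_6 = 180, c_6 = 36, p_7 = 148, q_7 = 332, a_8 = 80, b_8 = 192, c_8 = 64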